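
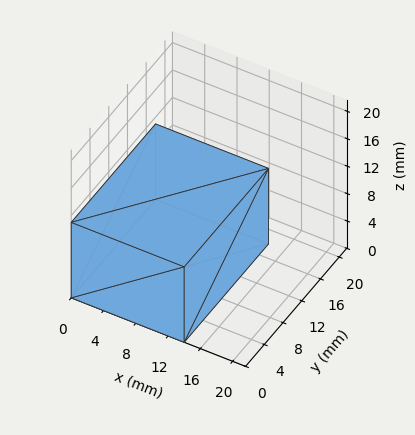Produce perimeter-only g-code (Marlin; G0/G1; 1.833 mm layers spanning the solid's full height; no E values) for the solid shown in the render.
Reading the render: the shape is a rectangular box, roughly 14 × 18 mm footprint and 11 mm tall (dimensions read to the nearest mm from the axis ticks). For the g-code, the solid's height is divided into equal slices at the stated Δz and each level perimeter traced with G1 moves after a G0 lift.

; perimeter-only toolpath
G21 ; units = mm
G90 ; absolute positioning
G28 ; home
; layer 1
G0 Z1.833
G0 X0.000 Y0.000
G1 X14.000 Y0.000
G1 X14.000 Y18.000
G1 X0.000 Y18.000
G1 X0.000 Y0.000
; layer 2
G0 Z3.667
G0 X0.000 Y0.000
G1 X14.000 Y0.000
G1 X14.000 Y18.000
G1 X0.000 Y18.000
G1 X0.000 Y0.000
; layer 3
G0 Z5.500
G0 X0.000 Y0.000
G1 X14.000 Y0.000
G1 X14.000 Y18.000
G1 X0.000 Y18.000
G1 X0.000 Y0.000
; layer 4
G0 Z7.333
G0 X0.000 Y0.000
G1 X14.000 Y0.000
G1 X14.000 Y18.000
G1 X0.000 Y18.000
G1 X0.000 Y0.000
; layer 5
G0 Z9.167
G0 X0.000 Y0.000
G1 X14.000 Y0.000
G1 X14.000 Y18.000
G1 X0.000 Y18.000
G1 X0.000 Y0.000
; layer 6
G0 Z11.000
G0 X0.000 Y0.000
G1 X14.000 Y0.000
G1 X14.000 Y18.000
G1 X0.000 Y18.000
G1 X0.000 Y0.000
M2 ; end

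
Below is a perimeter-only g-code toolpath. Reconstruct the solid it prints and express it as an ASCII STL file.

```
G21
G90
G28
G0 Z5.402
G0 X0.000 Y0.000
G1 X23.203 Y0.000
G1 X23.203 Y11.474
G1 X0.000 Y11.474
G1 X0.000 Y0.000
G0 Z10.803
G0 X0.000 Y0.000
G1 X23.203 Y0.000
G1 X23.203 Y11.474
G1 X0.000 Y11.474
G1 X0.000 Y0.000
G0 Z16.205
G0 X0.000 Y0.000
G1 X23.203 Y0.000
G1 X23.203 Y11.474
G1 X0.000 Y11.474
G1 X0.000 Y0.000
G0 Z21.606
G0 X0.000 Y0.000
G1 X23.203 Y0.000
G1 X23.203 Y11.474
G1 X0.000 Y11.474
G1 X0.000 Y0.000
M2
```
solid part
  facet normal 0.0000 0.0000 -1.0000
    outer loop
      vertex 23.203 11.474 0.000
      vertex 23.203 0.000 0.000
      vertex 0.000 0.000 0.000
    endloop
  endfacet
  facet normal 0.0000 0.0000 -1.0000
    outer loop
      vertex 0.000 11.474 0.000
      vertex 23.203 11.474 0.000
      vertex 0.000 0.000 0.000
    endloop
  endfacet
  facet normal 0.0000 0.0000 1.0000
    outer loop
      vertex 0.000 0.000 21.606
      vertex 23.203 0.000 21.606
      vertex 23.203 11.474 21.606
    endloop
  endfacet
  facet normal 0.0000 0.0000 1.0000
    outer loop
      vertex 0.000 0.000 21.606
      vertex 23.203 11.474 21.606
      vertex 0.000 11.474 21.606
    endloop
  endfacet
  facet normal 0.0000 -1.0000 0.0000
    outer loop
      vertex 0.000 0.000 0.000
      vertex 23.203 0.000 0.000
      vertex 23.203 0.000 21.606
    endloop
  endfacet
  facet normal 0.0000 -1.0000 0.0000
    outer loop
      vertex 0.000 0.000 0.000
      vertex 23.203 0.000 21.606
      vertex 0.000 0.000 21.606
    endloop
  endfacet
  facet normal 0.0000 1.0000 0.0000
    outer loop
      vertex 23.203 11.474 21.606
      vertex 23.203 11.474 0.000
      vertex 0.000 11.474 0.000
    endloop
  endfacet
  facet normal 0.0000 1.0000 0.0000
    outer loop
      vertex 0.000 11.474 21.606
      vertex 23.203 11.474 21.606
      vertex 0.000 11.474 0.000
    endloop
  endfacet
  facet normal -1.0000 0.0000 0.0000
    outer loop
      vertex 0.000 11.474 21.606
      vertex 0.000 11.474 0.000
      vertex 0.000 0.000 0.000
    endloop
  endfacet
  facet normal -1.0000 0.0000 0.0000
    outer loop
      vertex 0.000 0.000 21.606
      vertex 0.000 11.474 21.606
      vertex 0.000 0.000 0.000
    endloop
  endfacet
  facet normal 1.0000 0.0000 0.0000
    outer loop
      vertex 23.203 0.000 0.000
      vertex 23.203 11.474 0.000
      vertex 23.203 11.474 21.606
    endloop
  endfacet
  facet normal 1.0000 0.0000 0.0000
    outer loop
      vertex 23.203 0.000 0.000
      vertex 23.203 11.474 21.606
      vertex 23.203 0.000 21.606
    endloop
  endfacet
endsolid part

The G0 Z moves step by Δz≈5.402 mm. Every layer's G1 loop is the same polygon, so the solid is a straight extrusion of it from z=0 to z≈21.6. Closing with flat bottom and top caps and triangulating gives 12 facets — a rectangular box, roughly 23.2 × 11.5 mm footprint and 21.6 mm tall.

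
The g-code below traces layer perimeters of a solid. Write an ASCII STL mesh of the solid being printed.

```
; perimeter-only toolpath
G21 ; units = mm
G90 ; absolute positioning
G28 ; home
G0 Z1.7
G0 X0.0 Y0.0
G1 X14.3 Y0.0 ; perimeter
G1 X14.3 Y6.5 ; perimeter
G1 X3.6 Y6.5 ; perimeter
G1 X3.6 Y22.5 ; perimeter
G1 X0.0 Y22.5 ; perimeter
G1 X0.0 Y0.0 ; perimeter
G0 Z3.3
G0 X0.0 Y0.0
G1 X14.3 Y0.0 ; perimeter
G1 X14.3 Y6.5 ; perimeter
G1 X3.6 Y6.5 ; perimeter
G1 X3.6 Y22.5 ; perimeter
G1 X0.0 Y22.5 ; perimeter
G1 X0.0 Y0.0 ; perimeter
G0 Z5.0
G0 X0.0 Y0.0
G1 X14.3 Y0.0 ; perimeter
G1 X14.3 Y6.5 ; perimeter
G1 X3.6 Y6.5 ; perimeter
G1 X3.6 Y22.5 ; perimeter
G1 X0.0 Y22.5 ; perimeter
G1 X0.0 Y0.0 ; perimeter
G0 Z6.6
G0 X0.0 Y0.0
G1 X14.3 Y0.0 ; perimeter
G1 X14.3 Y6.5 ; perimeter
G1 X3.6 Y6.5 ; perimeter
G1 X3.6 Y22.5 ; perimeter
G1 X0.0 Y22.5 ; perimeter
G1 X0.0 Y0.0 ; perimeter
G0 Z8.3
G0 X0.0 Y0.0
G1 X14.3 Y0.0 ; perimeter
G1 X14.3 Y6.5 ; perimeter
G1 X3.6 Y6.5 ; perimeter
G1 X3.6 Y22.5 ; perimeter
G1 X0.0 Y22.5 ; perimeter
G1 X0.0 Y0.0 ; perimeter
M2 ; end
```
solid part
  facet normal 0.0000 0.0000 -1.0000
    outer loop
      vertex 14.3 6.5 0.0
      vertex 14.3 0.0 0.0
      vertex 0.0 0.0 0.0
    endloop
  endfacet
  facet normal 0.0000 0.0000 -1.0000
    outer loop
      vertex 3.6 6.5 0.0
      vertex 14.3 6.5 0.0
      vertex 0.0 0.0 0.0
    endloop
  endfacet
  facet normal 0.0000 0.0000 -1.0000
    outer loop
      vertex 3.6 22.5 0.0
      vertex 3.6 6.5 0.0
      vertex 0.0 0.0 0.0
    endloop
  endfacet
  facet normal 0.0000 0.0000 -1.0000
    outer loop
      vertex 0.0 22.5 0.0
      vertex 3.6 22.5 0.0
      vertex 0.0 0.0 0.0
    endloop
  endfacet
  facet normal 0.0000 0.0000 1.0000
    outer loop
      vertex 0.0 0.0 8.3
      vertex 14.3 0.0 8.3
      vertex 14.3 6.5 8.3
    endloop
  endfacet
  facet normal 0.0000 0.0000 1.0000
    outer loop
      vertex 0.0 0.0 8.3
      vertex 14.3 6.5 8.3
      vertex 3.6 6.5 8.3
    endloop
  endfacet
  facet normal 0.0000 0.0000 1.0000
    outer loop
      vertex 0.0 0.0 8.3
      vertex 3.6 6.5 8.3
      vertex 3.6 22.5 8.3
    endloop
  endfacet
  facet normal 0.0000 0.0000 1.0000
    outer loop
      vertex 0.0 0.0 8.3
      vertex 3.6 22.5 8.3
      vertex 0.0 22.5 8.3
    endloop
  endfacet
  facet normal 0.0000 -1.0000 0.0000
    outer loop
      vertex 0.0 0.0 0.0
      vertex 14.3 0.0 0.0
      vertex 14.3 0.0 8.3
    endloop
  endfacet
  facet normal 0.0000 -1.0000 0.0000
    outer loop
      vertex 0.0 0.0 0.0
      vertex 14.3 0.0 8.3
      vertex 0.0 0.0 8.3
    endloop
  endfacet
  facet normal 1.0000 0.0000 0.0000
    outer loop
      vertex 14.3 0.0 0.0
      vertex 14.3 6.5 0.0
      vertex 14.3 6.5 8.3
    endloop
  endfacet
  facet normal 1.0000 0.0000 0.0000
    outer loop
      vertex 14.3 0.0 0.0
      vertex 14.3 6.5 8.3
      vertex 14.3 0.0 8.3
    endloop
  endfacet
  facet normal 0.0000 1.0000 0.0000
    outer loop
      vertex 14.3 6.5 0.0
      vertex 3.6 6.5 0.0
      vertex 3.6 6.5 8.3
    endloop
  endfacet
  facet normal 0.0000 1.0000 0.0000
    outer loop
      vertex 14.3 6.5 0.0
      vertex 3.6 6.5 8.3
      vertex 14.3 6.5 8.3
    endloop
  endfacet
  facet normal 1.0000 0.0000 0.0000
    outer loop
      vertex 3.6 6.5 0.0
      vertex 3.6 22.5 0.0
      vertex 3.6 22.5 8.3
    endloop
  endfacet
  facet normal 1.0000 0.0000 0.0000
    outer loop
      vertex 3.6 6.5 0.0
      vertex 3.6 22.5 8.3
      vertex 3.6 6.5 8.3
    endloop
  endfacet
  facet normal 0.0000 1.0000 0.0000
    outer loop
      vertex 3.6 22.5 0.0
      vertex 0.0 22.5 0.0
      vertex 0.0 22.5 8.3
    endloop
  endfacet
  facet normal 0.0000 1.0000 0.0000
    outer loop
      vertex 3.6 22.5 0.0
      vertex 0.0 22.5 8.3
      vertex 3.6 22.5 8.3
    endloop
  endfacet
  facet normal -1.0000 0.0000 0.0000
    outer loop
      vertex 0.0 22.5 0.0
      vertex 0.0 0.0 0.0
      vertex 0.0 0.0 8.3
    endloop
  endfacet
  facet normal -1.0000 0.0000 0.0000
    outer loop
      vertex 0.0 22.5 0.0
      vertex 0.0 0.0 8.3
      vertex 0.0 22.5 8.3
    endloop
  endfacet
endsolid part

The G0 Z moves step by Δz≈1.7 mm. Every layer's G1 loop is the same polygon, so the solid is a straight extrusion of it from z=0 to z≈8.3. Closing with flat bottom and top caps and triangulating gives 20 facets — an L-shaped prism: outer 14.3 × 22.5 mm, arm thicknesses ≈ 6.5 mm (horizontal) and 3.6 mm (vertical), extruded 8.3 mm in z.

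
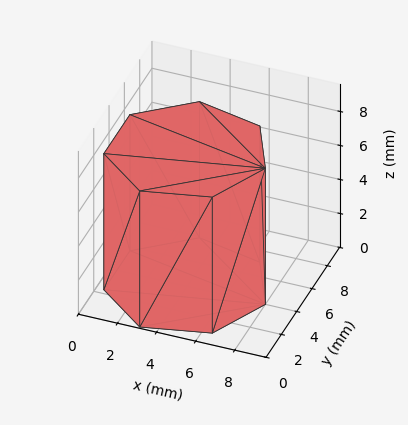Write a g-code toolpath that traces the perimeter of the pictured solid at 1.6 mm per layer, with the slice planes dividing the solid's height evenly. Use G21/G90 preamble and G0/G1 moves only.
Reading the render: the shape is a regular 7-sided prism (a cylinder approximated with 7 flat sides), circumscribed radius ≈ 4 mm, height ≈ 8 mm (dimensions read to the nearest mm from the axis ticks). For the g-code, the solid's height is divided into equal slices at the stated Δz and each level perimeter traced with G1 moves after a G0 lift.

; perimeter-only toolpath
G21 ; units = mm
G90 ; absolute positioning
G28 ; home
; layer 1
G0 Z1.6
G0 X8.0 Y4.0
G1 X6.5 Y7.1
G1 X3.1 Y7.9
G1 X0.4 Y5.7
G1 X0.4 Y2.3
G1 X3.1 Y0.1
G1 X6.5 Y0.9
G1 X8.0 Y4.0
; layer 2
G0 Z3.2
G0 X8.0 Y4.0
G1 X6.5 Y7.1
G1 X3.1 Y7.9
G1 X0.4 Y5.7
G1 X0.4 Y2.3
G1 X3.1 Y0.1
G1 X6.5 Y0.9
G1 X8.0 Y4.0
; layer 3
G0 Z4.8
G0 X8.0 Y4.0
G1 X6.5 Y7.1
G1 X3.1 Y7.9
G1 X0.4 Y5.7
G1 X0.4 Y2.3
G1 X3.1 Y0.1
G1 X6.5 Y0.9
G1 X8.0 Y4.0
; layer 4
G0 Z6.4
G0 X8.0 Y4.0
G1 X6.5 Y7.1
G1 X3.1 Y7.9
G1 X0.4 Y5.7
G1 X0.4 Y2.3
G1 X3.1 Y0.1
G1 X6.5 Y0.9
G1 X8.0 Y4.0
; layer 5
G0 Z8.0
G0 X8.0 Y4.0
G1 X6.5 Y7.1
G1 X3.1 Y7.9
G1 X0.4 Y5.7
G1 X0.4 Y2.3
G1 X3.1 Y0.1
G1 X6.5 Y0.9
G1 X8.0 Y4.0
M2 ; end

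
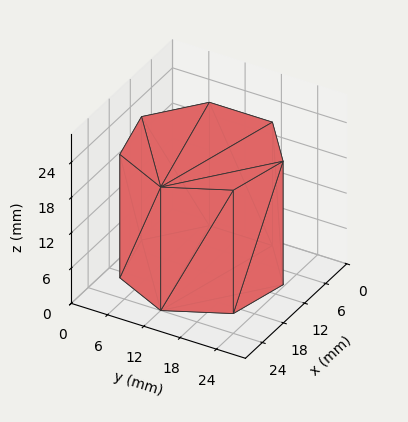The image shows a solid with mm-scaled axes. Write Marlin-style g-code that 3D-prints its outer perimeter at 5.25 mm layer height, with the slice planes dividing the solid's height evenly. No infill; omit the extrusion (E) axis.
Reading the render: the shape is a regular 7-sided prism (a cylinder approximated with 7 flat sides), circumscribed radius ≈ 12 mm, height ≈ 21 mm (dimensions read to the nearest mm from the axis ticks). For the g-code, the solid's height is divided into equal slices at the stated Δz and each level perimeter traced with G1 moves after a G0 lift.

; perimeter-only toolpath
G21 ; units = mm
G90 ; absolute positioning
G28 ; home
; layer 1
G0 Z5.25
G0 X24.00 Y12.00
G1 X19.48 Y21.38
G1 X9.33 Y23.70
G1 X1.19 Y17.21
G1 X1.19 Y6.79
G1 X9.33 Y0.30
G1 X19.48 Y2.62
G1 X24.00 Y12.00
; layer 2
G0 Z10.50
G0 X24.00 Y12.00
G1 X19.48 Y21.38
G1 X9.33 Y23.70
G1 X1.19 Y17.21
G1 X1.19 Y6.79
G1 X9.33 Y0.30
G1 X19.48 Y2.62
G1 X24.00 Y12.00
; layer 3
G0 Z15.75
G0 X24.00 Y12.00
G1 X19.48 Y21.38
G1 X9.33 Y23.70
G1 X1.19 Y17.21
G1 X1.19 Y6.79
G1 X9.33 Y0.30
G1 X19.48 Y2.62
G1 X24.00 Y12.00
; layer 4
G0 Z21.00
G0 X24.00 Y12.00
G1 X19.48 Y21.38
G1 X9.33 Y23.70
G1 X1.19 Y17.21
G1 X1.19 Y6.79
G1 X9.33 Y0.30
G1 X19.48 Y2.62
G1 X24.00 Y12.00
M2 ; end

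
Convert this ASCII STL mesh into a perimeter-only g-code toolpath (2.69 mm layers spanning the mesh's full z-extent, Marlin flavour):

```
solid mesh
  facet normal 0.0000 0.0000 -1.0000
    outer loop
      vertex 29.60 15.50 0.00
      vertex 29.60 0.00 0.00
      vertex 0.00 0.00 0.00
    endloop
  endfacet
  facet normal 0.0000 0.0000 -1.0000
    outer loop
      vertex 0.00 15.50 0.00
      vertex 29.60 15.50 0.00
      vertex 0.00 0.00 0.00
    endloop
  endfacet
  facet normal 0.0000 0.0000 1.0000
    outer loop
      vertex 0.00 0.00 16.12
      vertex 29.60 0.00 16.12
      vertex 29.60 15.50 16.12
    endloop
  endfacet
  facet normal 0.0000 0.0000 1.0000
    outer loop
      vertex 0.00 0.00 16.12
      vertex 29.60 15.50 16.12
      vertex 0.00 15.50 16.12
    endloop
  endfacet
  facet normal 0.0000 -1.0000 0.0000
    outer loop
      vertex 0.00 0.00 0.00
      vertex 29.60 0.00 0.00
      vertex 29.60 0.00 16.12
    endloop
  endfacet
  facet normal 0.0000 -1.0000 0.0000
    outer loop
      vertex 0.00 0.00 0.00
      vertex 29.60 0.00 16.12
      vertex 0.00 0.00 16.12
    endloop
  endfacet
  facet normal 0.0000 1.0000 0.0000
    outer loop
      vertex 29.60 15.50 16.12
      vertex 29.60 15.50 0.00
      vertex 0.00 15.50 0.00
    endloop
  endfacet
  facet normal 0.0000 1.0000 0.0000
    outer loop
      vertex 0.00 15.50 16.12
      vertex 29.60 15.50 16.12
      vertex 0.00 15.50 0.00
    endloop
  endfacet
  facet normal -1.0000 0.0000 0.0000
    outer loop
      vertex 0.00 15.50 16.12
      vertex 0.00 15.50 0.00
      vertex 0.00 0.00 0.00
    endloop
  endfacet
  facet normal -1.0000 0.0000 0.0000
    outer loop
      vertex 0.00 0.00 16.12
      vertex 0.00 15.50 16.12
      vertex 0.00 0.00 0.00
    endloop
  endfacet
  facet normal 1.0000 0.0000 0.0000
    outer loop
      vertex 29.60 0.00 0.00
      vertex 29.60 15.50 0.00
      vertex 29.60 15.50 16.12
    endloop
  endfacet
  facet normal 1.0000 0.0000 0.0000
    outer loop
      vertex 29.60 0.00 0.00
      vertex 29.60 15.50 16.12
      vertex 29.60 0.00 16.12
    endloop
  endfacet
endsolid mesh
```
; perimeter-only toolpath
G21 ; units = mm
G90 ; absolute positioning
G28 ; home
; layer 1
G0 Z2.69
G0 X0.00 Y0.00
G1 X29.60 Y0.00
G1 X29.60 Y15.50
G1 X0.00 Y15.50
G1 X0.00 Y0.00
; layer 2
G0 Z5.37
G0 X0.00 Y0.00
G1 X29.60 Y0.00
G1 X29.60 Y15.50
G1 X0.00 Y15.50
G1 X0.00 Y0.00
; layer 3
G0 Z8.06
G0 X0.00 Y0.00
G1 X29.60 Y0.00
G1 X29.60 Y15.50
G1 X0.00 Y15.50
G1 X0.00 Y0.00
; layer 4
G0 Z10.75
G0 X0.00 Y0.00
G1 X29.60 Y0.00
G1 X29.60 Y15.50
G1 X0.00 Y15.50
G1 X0.00 Y0.00
; layer 5
G0 Z13.43
G0 X0.00 Y0.00
G1 X29.60 Y0.00
G1 X29.60 Y15.50
G1 X0.00 Y15.50
G1 X0.00 Y0.00
; layer 6
G0 Z16.12
G0 X0.00 Y0.00
G1 X29.60 Y0.00
G1 X29.60 Y15.50
G1 X0.00 Y15.50
G1 X0.00 Y0.00
M2 ; end

The solid is a rectangular box, roughly 29.6 × 15.5 mm footprint and 16.1 mm tall. Slicing at Δz = 2.69 mm — 6 equal slices spanning the solid's height, so layer i sits at z = i·h/6 — gives 6 non-empty perimeters. Each is a 4-segment closed polygon; G0 lifts to the layer z and rapids to the start vertex, then G1 traces the edges.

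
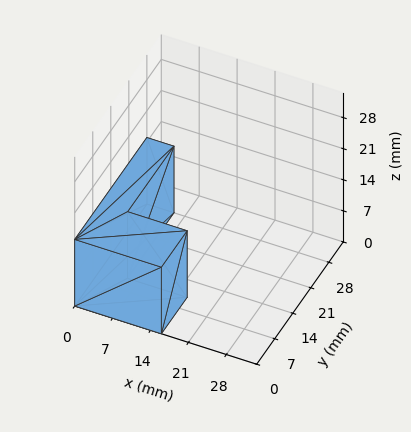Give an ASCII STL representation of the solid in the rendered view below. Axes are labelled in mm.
Reading the render: the shape is an L-shaped prism: outer 16 × 28 mm, arm thicknesses ≈ 10 mm (horizontal) and 5 mm (vertical), extruded 15 mm in z (dimensions read to the nearest mm from the axis ticks). For the STL, each face is triangulated and given an outward normal.

solid part
  facet normal 0.0000 0.0000 -1.0000
    outer loop
      vertex 16.00 10.00 0.00
      vertex 16.00 0.00 0.00
      vertex 0.00 0.00 0.00
    endloop
  endfacet
  facet normal 0.0000 0.0000 -1.0000
    outer loop
      vertex 5.00 10.00 0.00
      vertex 16.00 10.00 0.00
      vertex 0.00 0.00 0.00
    endloop
  endfacet
  facet normal 0.0000 0.0000 -1.0000
    outer loop
      vertex 5.00 28.00 0.00
      vertex 5.00 10.00 0.00
      vertex 0.00 0.00 0.00
    endloop
  endfacet
  facet normal 0.0000 0.0000 -1.0000
    outer loop
      vertex 0.00 28.00 0.00
      vertex 5.00 28.00 0.00
      vertex 0.00 0.00 0.00
    endloop
  endfacet
  facet normal 0.0000 0.0000 1.0000
    outer loop
      vertex 0.00 0.00 15.00
      vertex 16.00 0.00 15.00
      vertex 16.00 10.00 15.00
    endloop
  endfacet
  facet normal 0.0000 0.0000 1.0000
    outer loop
      vertex 0.00 0.00 15.00
      vertex 16.00 10.00 15.00
      vertex 5.00 10.00 15.00
    endloop
  endfacet
  facet normal 0.0000 0.0000 1.0000
    outer loop
      vertex 0.00 0.00 15.00
      vertex 5.00 10.00 15.00
      vertex 5.00 28.00 15.00
    endloop
  endfacet
  facet normal 0.0000 0.0000 1.0000
    outer loop
      vertex 0.00 0.00 15.00
      vertex 5.00 28.00 15.00
      vertex 0.00 28.00 15.00
    endloop
  endfacet
  facet normal 0.0000 -1.0000 0.0000
    outer loop
      vertex 0.00 0.00 0.00
      vertex 16.00 0.00 0.00
      vertex 16.00 0.00 15.00
    endloop
  endfacet
  facet normal 0.0000 -1.0000 0.0000
    outer loop
      vertex 0.00 0.00 0.00
      vertex 16.00 0.00 15.00
      vertex 0.00 0.00 15.00
    endloop
  endfacet
  facet normal 1.0000 0.0000 0.0000
    outer loop
      vertex 16.00 0.00 0.00
      vertex 16.00 10.00 0.00
      vertex 16.00 10.00 15.00
    endloop
  endfacet
  facet normal 1.0000 0.0000 0.0000
    outer loop
      vertex 16.00 0.00 0.00
      vertex 16.00 10.00 15.00
      vertex 16.00 0.00 15.00
    endloop
  endfacet
  facet normal 0.0000 1.0000 0.0000
    outer loop
      vertex 16.00 10.00 0.00
      vertex 5.00 10.00 0.00
      vertex 5.00 10.00 15.00
    endloop
  endfacet
  facet normal 0.0000 1.0000 0.0000
    outer loop
      vertex 16.00 10.00 0.00
      vertex 5.00 10.00 15.00
      vertex 16.00 10.00 15.00
    endloop
  endfacet
  facet normal 1.0000 0.0000 0.0000
    outer loop
      vertex 5.00 10.00 0.00
      vertex 5.00 28.00 0.00
      vertex 5.00 28.00 15.00
    endloop
  endfacet
  facet normal 1.0000 0.0000 0.0000
    outer loop
      vertex 5.00 10.00 0.00
      vertex 5.00 28.00 15.00
      vertex 5.00 10.00 15.00
    endloop
  endfacet
  facet normal 0.0000 1.0000 0.0000
    outer loop
      vertex 5.00 28.00 0.00
      vertex 0.00 28.00 0.00
      vertex 0.00 28.00 15.00
    endloop
  endfacet
  facet normal 0.0000 1.0000 0.0000
    outer loop
      vertex 5.00 28.00 0.00
      vertex 0.00 28.00 15.00
      vertex 5.00 28.00 15.00
    endloop
  endfacet
  facet normal -1.0000 0.0000 0.0000
    outer loop
      vertex 0.00 28.00 0.00
      vertex 0.00 0.00 0.00
      vertex 0.00 0.00 15.00
    endloop
  endfacet
  facet normal -1.0000 0.0000 0.0000
    outer loop
      vertex 0.00 28.00 0.00
      vertex 0.00 0.00 15.00
      vertex 0.00 28.00 15.00
    endloop
  endfacet
endsolid part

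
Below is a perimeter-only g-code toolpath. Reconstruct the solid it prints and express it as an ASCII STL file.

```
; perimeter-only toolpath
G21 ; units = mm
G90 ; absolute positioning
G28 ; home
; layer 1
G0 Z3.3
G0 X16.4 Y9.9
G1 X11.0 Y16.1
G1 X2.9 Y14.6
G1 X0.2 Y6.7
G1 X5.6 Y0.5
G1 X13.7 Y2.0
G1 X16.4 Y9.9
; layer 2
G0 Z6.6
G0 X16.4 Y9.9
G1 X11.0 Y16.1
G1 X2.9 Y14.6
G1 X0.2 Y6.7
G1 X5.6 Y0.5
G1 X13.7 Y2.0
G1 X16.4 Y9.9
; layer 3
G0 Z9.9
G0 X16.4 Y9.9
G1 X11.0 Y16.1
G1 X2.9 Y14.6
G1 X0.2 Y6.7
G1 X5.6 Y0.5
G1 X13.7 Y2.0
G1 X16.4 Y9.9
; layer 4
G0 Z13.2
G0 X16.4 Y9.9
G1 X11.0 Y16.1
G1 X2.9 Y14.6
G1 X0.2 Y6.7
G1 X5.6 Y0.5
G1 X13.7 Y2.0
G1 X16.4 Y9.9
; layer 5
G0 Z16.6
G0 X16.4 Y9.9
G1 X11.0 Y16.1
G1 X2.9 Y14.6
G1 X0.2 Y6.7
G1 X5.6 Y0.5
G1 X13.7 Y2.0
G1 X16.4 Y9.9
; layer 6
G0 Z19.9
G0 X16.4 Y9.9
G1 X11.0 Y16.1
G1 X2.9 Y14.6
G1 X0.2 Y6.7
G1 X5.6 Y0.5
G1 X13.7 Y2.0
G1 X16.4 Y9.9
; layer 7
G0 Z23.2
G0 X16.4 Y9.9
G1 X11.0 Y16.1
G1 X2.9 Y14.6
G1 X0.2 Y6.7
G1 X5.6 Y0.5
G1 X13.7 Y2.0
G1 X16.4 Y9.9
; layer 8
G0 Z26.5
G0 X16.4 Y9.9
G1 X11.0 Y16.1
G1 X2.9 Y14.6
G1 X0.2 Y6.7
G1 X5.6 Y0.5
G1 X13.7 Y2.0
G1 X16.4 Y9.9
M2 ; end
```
solid part
  facet normal 0.0000 0.0000 -1.0000
    outer loop
      vertex 2.9 14.6 0.0
      vertex 11.0 16.1 0.0
      vertex 16.4 9.9 0.0
    endloop
  endfacet
  facet normal 0.0000 0.0000 -1.0000
    outer loop
      vertex 0.2 6.7 0.0
      vertex 2.9 14.6 0.0
      vertex 16.4 9.9 0.0
    endloop
  endfacet
  facet normal 0.0000 0.0000 -1.0000
    outer loop
      vertex 5.6 0.5 0.0
      vertex 0.2 6.7 0.0
      vertex 16.4 9.9 0.0
    endloop
  endfacet
  facet normal 0.0000 0.0000 -1.0000
    outer loop
      vertex 13.7 2.0 0.0
      vertex 5.6 0.5 0.0
      vertex 16.4 9.9 0.0
    endloop
  endfacet
  facet normal 0.0000 0.0000 1.0000
    outer loop
      vertex 16.4 9.9 26.5
      vertex 11.0 16.1 26.5
      vertex 2.9 14.6 26.5
    endloop
  endfacet
  facet normal 0.0000 0.0000 1.0000
    outer loop
      vertex 16.4 9.9 26.5
      vertex 2.9 14.6 26.5
      vertex 0.2 6.7 26.5
    endloop
  endfacet
  facet normal 0.0000 0.0000 1.0000
    outer loop
      vertex 16.4 9.9 26.5
      vertex 0.2 6.7 26.5
      vertex 5.6 0.5 26.5
    endloop
  endfacet
  facet normal 0.0000 0.0000 1.0000
    outer loop
      vertex 16.4 9.9 26.5
      vertex 5.6 0.5 26.5
      vertex 13.7 2.0 26.5
    endloop
  endfacet
  facet normal 0.7541 0.6568 0.0000
    outer loop
      vertex 16.4 9.9 0.0
      vertex 11.0 16.1 0.0
      vertex 11.0 16.1 26.5
    endloop
  endfacet
  facet normal 0.7541 0.6568 0.0000
    outer loop
      vertex 16.4 9.9 0.0
      vertex 11.0 16.1 26.5
      vertex 16.4 9.9 26.5
    endloop
  endfacet
  facet normal -0.1821 0.9833 0.0000
    outer loop
      vertex 11.0 16.1 0.0
      vertex 2.9 14.6 0.0
      vertex 2.9 14.6 26.5
    endloop
  endfacet
  facet normal -0.1821 0.9833 0.0000
    outer loop
      vertex 11.0 16.1 0.0
      vertex 2.9 14.6 26.5
      vertex 11.0 16.1 26.5
    endloop
  endfacet
  facet normal -0.9463 0.3234 0.0000
    outer loop
      vertex 2.9 14.6 0.0
      vertex 0.2 6.7 0.0
      vertex 0.2 6.7 26.5
    endloop
  endfacet
  facet normal -0.9463 0.3234 0.0000
    outer loop
      vertex 2.9 14.6 0.0
      vertex 0.2 6.7 26.5
      vertex 2.9 14.6 26.5
    endloop
  endfacet
  facet normal -0.7541 -0.6568 0.0000
    outer loop
      vertex 0.2 6.7 0.0
      vertex 5.6 0.5 0.0
      vertex 5.6 0.5 26.5
    endloop
  endfacet
  facet normal -0.7541 -0.6568 0.0000
    outer loop
      vertex 0.2 6.7 0.0
      vertex 5.6 0.5 26.5
      vertex 0.2 6.7 26.5
    endloop
  endfacet
  facet normal 0.1821 -0.9833 0.0000
    outer loop
      vertex 5.6 0.5 0.0
      vertex 13.7 2.0 0.0
      vertex 13.7 2.0 26.5
    endloop
  endfacet
  facet normal 0.1821 -0.9833 0.0000
    outer loop
      vertex 5.6 0.5 0.0
      vertex 13.7 2.0 26.5
      vertex 5.6 0.5 26.5
    endloop
  endfacet
  facet normal 0.9463 -0.3234 0.0000
    outer loop
      vertex 13.7 2.0 0.0
      vertex 16.4 9.9 0.0
      vertex 16.4 9.9 26.5
    endloop
  endfacet
  facet normal 0.9463 -0.3234 0.0000
    outer loop
      vertex 13.7 2.0 0.0
      vertex 16.4 9.9 26.5
      vertex 13.7 2.0 26.5
    endloop
  endfacet
endsolid part

The G0 Z moves step by Δz≈3.3 mm. Every layer's G1 loop is the same polygon, so the solid is a straight extrusion of it from z=0 to z≈26.5. Closing with flat bottom and top caps and triangulating gives 20 facets — a regular 6-sided prism (a cylinder approximated with 6 flat sides), circumscribed radius ≈ 8.3 mm, height ≈ 26.5 mm.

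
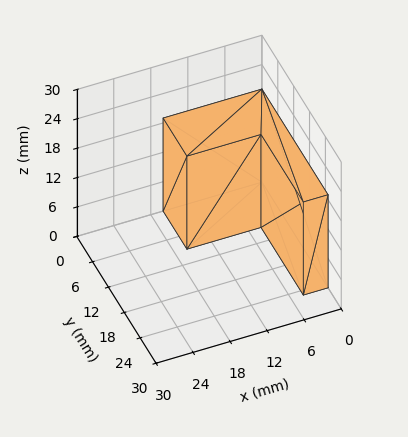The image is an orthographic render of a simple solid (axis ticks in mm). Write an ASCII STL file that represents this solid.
Reading the render: the shape is an L-shaped prism: outer 16 × 25 mm, arm thicknesses ≈ 9 mm (horizontal) and 4 mm (vertical), extruded 19 mm in z (dimensions read to the nearest mm from the axis ticks). For the STL, each face is triangulated and given an outward normal.

solid part
  facet normal 0.0000 0.0000 -1.0000
    outer loop
      vertex 16.000 9.000 0.000
      vertex 16.000 0.000 0.000
      vertex 0.000 0.000 0.000
    endloop
  endfacet
  facet normal 0.0000 0.0000 -1.0000
    outer loop
      vertex 4.000 9.000 0.000
      vertex 16.000 9.000 0.000
      vertex 0.000 0.000 0.000
    endloop
  endfacet
  facet normal 0.0000 0.0000 -1.0000
    outer loop
      vertex 4.000 25.000 0.000
      vertex 4.000 9.000 0.000
      vertex 0.000 0.000 0.000
    endloop
  endfacet
  facet normal 0.0000 0.0000 -1.0000
    outer loop
      vertex 0.000 25.000 0.000
      vertex 4.000 25.000 0.000
      vertex 0.000 0.000 0.000
    endloop
  endfacet
  facet normal 0.0000 0.0000 1.0000
    outer loop
      vertex 0.000 0.000 19.000
      vertex 16.000 0.000 19.000
      vertex 16.000 9.000 19.000
    endloop
  endfacet
  facet normal 0.0000 0.0000 1.0000
    outer loop
      vertex 0.000 0.000 19.000
      vertex 16.000 9.000 19.000
      vertex 4.000 9.000 19.000
    endloop
  endfacet
  facet normal 0.0000 0.0000 1.0000
    outer loop
      vertex 0.000 0.000 19.000
      vertex 4.000 9.000 19.000
      vertex 4.000 25.000 19.000
    endloop
  endfacet
  facet normal 0.0000 0.0000 1.0000
    outer loop
      vertex 0.000 0.000 19.000
      vertex 4.000 25.000 19.000
      vertex 0.000 25.000 19.000
    endloop
  endfacet
  facet normal 0.0000 -1.0000 0.0000
    outer loop
      vertex 0.000 0.000 0.000
      vertex 16.000 0.000 0.000
      vertex 16.000 0.000 19.000
    endloop
  endfacet
  facet normal 0.0000 -1.0000 0.0000
    outer loop
      vertex 0.000 0.000 0.000
      vertex 16.000 0.000 19.000
      vertex 0.000 0.000 19.000
    endloop
  endfacet
  facet normal 1.0000 0.0000 0.0000
    outer loop
      vertex 16.000 0.000 0.000
      vertex 16.000 9.000 0.000
      vertex 16.000 9.000 19.000
    endloop
  endfacet
  facet normal 1.0000 0.0000 0.0000
    outer loop
      vertex 16.000 0.000 0.000
      vertex 16.000 9.000 19.000
      vertex 16.000 0.000 19.000
    endloop
  endfacet
  facet normal 0.0000 1.0000 0.0000
    outer loop
      vertex 16.000 9.000 0.000
      vertex 4.000 9.000 0.000
      vertex 4.000 9.000 19.000
    endloop
  endfacet
  facet normal 0.0000 1.0000 0.0000
    outer loop
      vertex 16.000 9.000 0.000
      vertex 4.000 9.000 19.000
      vertex 16.000 9.000 19.000
    endloop
  endfacet
  facet normal 1.0000 0.0000 0.0000
    outer loop
      vertex 4.000 9.000 0.000
      vertex 4.000 25.000 0.000
      vertex 4.000 25.000 19.000
    endloop
  endfacet
  facet normal 1.0000 0.0000 0.0000
    outer loop
      vertex 4.000 9.000 0.000
      vertex 4.000 25.000 19.000
      vertex 4.000 9.000 19.000
    endloop
  endfacet
  facet normal 0.0000 1.0000 0.0000
    outer loop
      vertex 4.000 25.000 0.000
      vertex 0.000 25.000 0.000
      vertex 0.000 25.000 19.000
    endloop
  endfacet
  facet normal 0.0000 1.0000 0.0000
    outer loop
      vertex 4.000 25.000 0.000
      vertex 0.000 25.000 19.000
      vertex 4.000 25.000 19.000
    endloop
  endfacet
  facet normal -1.0000 0.0000 0.0000
    outer loop
      vertex 0.000 25.000 0.000
      vertex 0.000 0.000 0.000
      vertex 0.000 0.000 19.000
    endloop
  endfacet
  facet normal -1.0000 0.0000 0.0000
    outer loop
      vertex 0.000 25.000 0.000
      vertex 0.000 0.000 19.000
      vertex 0.000 25.000 19.000
    endloop
  endfacet
endsolid part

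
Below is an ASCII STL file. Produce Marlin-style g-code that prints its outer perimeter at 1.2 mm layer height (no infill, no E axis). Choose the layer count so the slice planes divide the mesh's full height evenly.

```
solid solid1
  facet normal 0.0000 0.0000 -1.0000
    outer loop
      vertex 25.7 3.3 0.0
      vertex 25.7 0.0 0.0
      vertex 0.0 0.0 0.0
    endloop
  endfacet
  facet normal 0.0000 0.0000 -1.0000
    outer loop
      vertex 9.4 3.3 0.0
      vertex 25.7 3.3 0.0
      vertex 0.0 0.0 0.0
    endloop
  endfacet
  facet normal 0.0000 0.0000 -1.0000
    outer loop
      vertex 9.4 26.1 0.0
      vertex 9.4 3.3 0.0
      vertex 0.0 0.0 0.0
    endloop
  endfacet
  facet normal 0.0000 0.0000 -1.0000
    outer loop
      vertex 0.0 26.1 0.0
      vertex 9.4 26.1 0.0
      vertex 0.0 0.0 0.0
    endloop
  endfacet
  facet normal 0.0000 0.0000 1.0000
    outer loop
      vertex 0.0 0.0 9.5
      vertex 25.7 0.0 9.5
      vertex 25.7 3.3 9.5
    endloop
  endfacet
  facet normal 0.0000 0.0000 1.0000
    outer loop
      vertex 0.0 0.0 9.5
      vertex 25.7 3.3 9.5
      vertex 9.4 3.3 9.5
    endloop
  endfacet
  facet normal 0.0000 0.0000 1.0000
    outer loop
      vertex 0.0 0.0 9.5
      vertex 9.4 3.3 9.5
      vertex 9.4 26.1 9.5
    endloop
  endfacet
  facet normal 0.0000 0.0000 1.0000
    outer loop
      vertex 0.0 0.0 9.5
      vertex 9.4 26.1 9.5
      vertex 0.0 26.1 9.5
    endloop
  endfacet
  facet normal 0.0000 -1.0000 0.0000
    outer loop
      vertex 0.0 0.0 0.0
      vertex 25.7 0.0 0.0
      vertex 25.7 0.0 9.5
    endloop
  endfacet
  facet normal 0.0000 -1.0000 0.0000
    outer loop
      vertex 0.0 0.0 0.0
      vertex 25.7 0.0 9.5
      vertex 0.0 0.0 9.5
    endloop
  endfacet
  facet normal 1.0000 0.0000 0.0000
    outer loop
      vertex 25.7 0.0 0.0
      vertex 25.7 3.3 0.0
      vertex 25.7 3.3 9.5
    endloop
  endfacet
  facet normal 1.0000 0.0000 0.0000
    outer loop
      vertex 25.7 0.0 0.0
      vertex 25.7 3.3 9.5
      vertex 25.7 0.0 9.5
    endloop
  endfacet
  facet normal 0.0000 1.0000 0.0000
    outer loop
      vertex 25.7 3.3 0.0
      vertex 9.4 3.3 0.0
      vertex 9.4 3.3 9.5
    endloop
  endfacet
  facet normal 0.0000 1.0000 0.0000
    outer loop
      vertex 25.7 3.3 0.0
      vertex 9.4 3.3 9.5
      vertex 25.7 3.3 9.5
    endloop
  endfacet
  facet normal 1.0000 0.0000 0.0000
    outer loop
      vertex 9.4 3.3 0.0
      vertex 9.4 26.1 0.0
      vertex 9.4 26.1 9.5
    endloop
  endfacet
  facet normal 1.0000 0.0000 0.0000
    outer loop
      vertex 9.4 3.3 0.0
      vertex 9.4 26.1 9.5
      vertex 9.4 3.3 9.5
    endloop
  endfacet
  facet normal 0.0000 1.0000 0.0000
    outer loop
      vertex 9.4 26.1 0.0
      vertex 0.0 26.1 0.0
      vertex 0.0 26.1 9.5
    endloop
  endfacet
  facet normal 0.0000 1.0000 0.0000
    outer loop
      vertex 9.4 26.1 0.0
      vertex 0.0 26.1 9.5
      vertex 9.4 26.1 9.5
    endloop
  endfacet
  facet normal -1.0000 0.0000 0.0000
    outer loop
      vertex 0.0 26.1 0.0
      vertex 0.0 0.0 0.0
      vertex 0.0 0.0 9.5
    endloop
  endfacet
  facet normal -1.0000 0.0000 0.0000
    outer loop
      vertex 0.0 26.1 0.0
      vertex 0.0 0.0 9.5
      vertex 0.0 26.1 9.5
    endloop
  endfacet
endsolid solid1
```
; perimeter-only toolpath
G21 ; units = mm
G90 ; absolute positioning
G28 ; home
; layer 1
G0 Z1.2
G0 X0.0 Y0.0
G1 X25.7 Y0.0
G1 X25.7 Y3.3
G1 X9.4 Y3.3
G1 X9.4 Y26.1
G1 X0.0 Y26.1
G1 X0.0 Y0.0
; layer 2
G0 Z2.4
G0 X0.0 Y0.0
G1 X25.7 Y0.0
G1 X25.7 Y3.3
G1 X9.4 Y3.3
G1 X9.4 Y26.1
G1 X0.0 Y26.1
G1 X0.0 Y0.0
; layer 3
G0 Z3.6
G0 X0.0 Y0.0
G1 X25.7 Y0.0
G1 X25.7 Y3.3
G1 X9.4 Y3.3
G1 X9.4 Y26.1
G1 X0.0 Y26.1
G1 X0.0 Y0.0
; layer 4
G0 Z4.8
G0 X0.0 Y0.0
G1 X25.7 Y0.0
G1 X25.7 Y3.3
G1 X9.4 Y3.3
G1 X9.4 Y26.1
G1 X0.0 Y26.1
G1 X0.0 Y0.0
; layer 5
G0 Z5.9
G0 X0.0 Y0.0
G1 X25.7 Y0.0
G1 X25.7 Y3.3
G1 X9.4 Y3.3
G1 X9.4 Y26.1
G1 X0.0 Y26.1
G1 X0.0 Y0.0
; layer 6
G0 Z7.1
G0 X0.0 Y0.0
G1 X25.7 Y0.0
G1 X25.7 Y3.3
G1 X9.4 Y3.3
G1 X9.4 Y26.1
G1 X0.0 Y26.1
G1 X0.0 Y0.0
; layer 7
G0 Z8.3
G0 X0.0 Y0.0
G1 X25.7 Y0.0
G1 X25.7 Y3.3
G1 X9.4 Y3.3
G1 X9.4 Y26.1
G1 X0.0 Y26.1
G1 X0.0 Y0.0
; layer 8
G0 Z9.5
G0 X0.0 Y0.0
G1 X25.7 Y0.0
G1 X25.7 Y3.3
G1 X9.4 Y3.3
G1 X9.4 Y26.1
G1 X0.0 Y26.1
G1 X0.0 Y0.0
M2 ; end

The solid is an L-shaped prism: outer 25.7 × 26.1 mm, arm thicknesses ≈ 3.3 mm (horizontal) and 9.4 mm (vertical), extruded 9.5 mm in z. Slicing at Δz = 1.2 mm — 8 equal slices spanning the solid's height, so layer i sits at z = i·h/8 — gives 8 non-empty perimeters. Each is a 6-segment closed polygon; G0 lifts to the layer z and rapids to the start vertex, then G1 traces the edges.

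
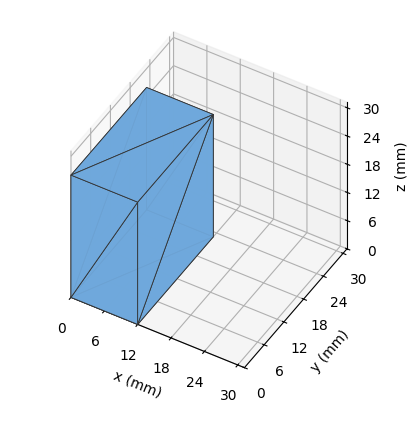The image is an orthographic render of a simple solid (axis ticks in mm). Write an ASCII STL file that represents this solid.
Reading the render: the shape is a rectangular box, roughly 12 × 23 mm footprint and 26 mm tall (dimensions read to the nearest mm from the axis ticks). For the STL, each face is triangulated and given an outward normal.

solid part
  facet normal 0.0000 0.0000 -1.0000
    outer loop
      vertex 12.0 23.0 0.0
      vertex 12.0 0.0 0.0
      vertex 0.0 0.0 0.0
    endloop
  endfacet
  facet normal 0.0000 0.0000 -1.0000
    outer loop
      vertex 0.0 23.0 0.0
      vertex 12.0 23.0 0.0
      vertex 0.0 0.0 0.0
    endloop
  endfacet
  facet normal 0.0000 0.0000 1.0000
    outer loop
      vertex 0.0 0.0 26.0
      vertex 12.0 0.0 26.0
      vertex 12.0 23.0 26.0
    endloop
  endfacet
  facet normal 0.0000 0.0000 1.0000
    outer loop
      vertex 0.0 0.0 26.0
      vertex 12.0 23.0 26.0
      vertex 0.0 23.0 26.0
    endloop
  endfacet
  facet normal 0.0000 -1.0000 0.0000
    outer loop
      vertex 0.0 0.0 0.0
      vertex 12.0 0.0 0.0
      vertex 12.0 0.0 26.0
    endloop
  endfacet
  facet normal 0.0000 -1.0000 0.0000
    outer loop
      vertex 0.0 0.0 0.0
      vertex 12.0 0.0 26.0
      vertex 0.0 0.0 26.0
    endloop
  endfacet
  facet normal 0.0000 1.0000 0.0000
    outer loop
      vertex 12.0 23.0 26.0
      vertex 12.0 23.0 0.0
      vertex 0.0 23.0 0.0
    endloop
  endfacet
  facet normal 0.0000 1.0000 0.0000
    outer loop
      vertex 0.0 23.0 26.0
      vertex 12.0 23.0 26.0
      vertex 0.0 23.0 0.0
    endloop
  endfacet
  facet normal -1.0000 0.0000 0.0000
    outer loop
      vertex 0.0 23.0 26.0
      vertex 0.0 23.0 0.0
      vertex 0.0 0.0 0.0
    endloop
  endfacet
  facet normal -1.0000 0.0000 0.0000
    outer loop
      vertex 0.0 0.0 26.0
      vertex 0.0 23.0 26.0
      vertex 0.0 0.0 0.0
    endloop
  endfacet
  facet normal 1.0000 0.0000 0.0000
    outer loop
      vertex 12.0 0.0 0.0
      vertex 12.0 23.0 0.0
      vertex 12.0 23.0 26.0
    endloop
  endfacet
  facet normal 1.0000 0.0000 0.0000
    outer loop
      vertex 12.0 0.0 0.0
      vertex 12.0 23.0 26.0
      vertex 12.0 0.0 26.0
    endloop
  endfacet
endsolid part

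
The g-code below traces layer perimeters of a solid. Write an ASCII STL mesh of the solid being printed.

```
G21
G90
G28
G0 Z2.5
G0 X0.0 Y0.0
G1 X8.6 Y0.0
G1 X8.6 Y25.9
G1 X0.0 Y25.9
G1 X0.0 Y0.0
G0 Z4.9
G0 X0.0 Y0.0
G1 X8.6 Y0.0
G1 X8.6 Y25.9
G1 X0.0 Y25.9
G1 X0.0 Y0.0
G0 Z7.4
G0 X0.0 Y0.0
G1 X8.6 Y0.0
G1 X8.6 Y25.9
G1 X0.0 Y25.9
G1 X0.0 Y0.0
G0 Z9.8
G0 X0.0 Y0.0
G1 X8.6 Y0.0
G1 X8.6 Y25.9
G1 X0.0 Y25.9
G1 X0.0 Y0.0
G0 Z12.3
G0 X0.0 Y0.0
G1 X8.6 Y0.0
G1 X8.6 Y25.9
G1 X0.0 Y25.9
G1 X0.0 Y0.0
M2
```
solid part
  facet normal 0.0000 0.0000 -1.0000
    outer loop
      vertex 8.6 25.9 0.0
      vertex 8.6 0.0 0.0
      vertex 0.0 0.0 0.0
    endloop
  endfacet
  facet normal 0.0000 0.0000 -1.0000
    outer loop
      vertex 0.0 25.9 0.0
      vertex 8.6 25.9 0.0
      vertex 0.0 0.0 0.0
    endloop
  endfacet
  facet normal 0.0000 0.0000 1.0000
    outer loop
      vertex 0.0 0.0 12.3
      vertex 8.6 0.0 12.3
      vertex 8.6 25.9 12.3
    endloop
  endfacet
  facet normal 0.0000 0.0000 1.0000
    outer loop
      vertex 0.0 0.0 12.3
      vertex 8.6 25.9 12.3
      vertex 0.0 25.9 12.3
    endloop
  endfacet
  facet normal 0.0000 -1.0000 0.0000
    outer loop
      vertex 0.0 0.0 0.0
      vertex 8.6 0.0 0.0
      vertex 8.6 0.0 12.3
    endloop
  endfacet
  facet normal 0.0000 -1.0000 0.0000
    outer loop
      vertex 0.0 0.0 0.0
      vertex 8.6 0.0 12.3
      vertex 0.0 0.0 12.3
    endloop
  endfacet
  facet normal 0.0000 1.0000 0.0000
    outer loop
      vertex 8.6 25.9 12.3
      vertex 8.6 25.9 0.0
      vertex 0.0 25.9 0.0
    endloop
  endfacet
  facet normal 0.0000 1.0000 0.0000
    outer loop
      vertex 0.0 25.9 12.3
      vertex 8.6 25.9 12.3
      vertex 0.0 25.9 0.0
    endloop
  endfacet
  facet normal -1.0000 0.0000 0.0000
    outer loop
      vertex 0.0 25.9 12.3
      vertex 0.0 25.9 0.0
      vertex 0.0 0.0 0.0
    endloop
  endfacet
  facet normal -1.0000 0.0000 0.0000
    outer loop
      vertex 0.0 0.0 12.3
      vertex 0.0 25.9 12.3
      vertex 0.0 0.0 0.0
    endloop
  endfacet
  facet normal 1.0000 0.0000 0.0000
    outer loop
      vertex 8.6 0.0 0.0
      vertex 8.6 25.9 0.0
      vertex 8.6 25.9 12.3
    endloop
  endfacet
  facet normal 1.0000 0.0000 0.0000
    outer loop
      vertex 8.6 0.0 0.0
      vertex 8.6 25.9 12.3
      vertex 8.6 0.0 12.3
    endloop
  endfacet
endsolid part

The G0 Z moves step by Δz≈2.5 mm. Every layer's G1 loop is the same polygon, so the solid is a straight extrusion of it from z=0 to z≈12.3. Closing with flat bottom and top caps and triangulating gives 12 facets — a rectangular box, roughly 8.6 × 25.9 mm footprint and 12.3 mm tall.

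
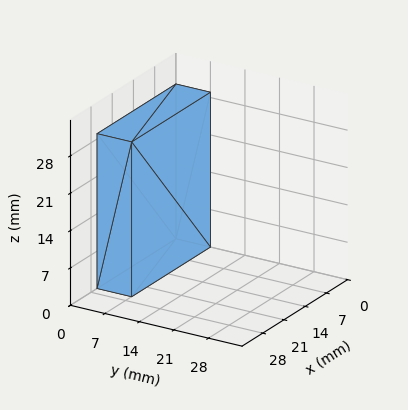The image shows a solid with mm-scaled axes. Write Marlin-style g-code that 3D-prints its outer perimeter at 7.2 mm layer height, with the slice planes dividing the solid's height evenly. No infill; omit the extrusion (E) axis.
Reading the render: the shape is a rectangular box, roughly 26 × 7 mm footprint and 29 mm tall (dimensions read to the nearest mm from the axis ticks). For the g-code, the solid's height is divided into equal slices at the stated Δz and each level perimeter traced with G1 moves after a G0 lift.

; perimeter-only toolpath
G21 ; units = mm
G90 ; absolute positioning
G28 ; home
; layer 1
G0 Z7.2
G0 X0.0 Y0.0
G1 X26.0 Y0.0
G1 X26.0 Y7.0
G1 X0.0 Y7.0
G1 X0.0 Y0.0
; layer 2
G0 Z14.5
G0 X0.0 Y0.0
G1 X26.0 Y0.0
G1 X26.0 Y7.0
G1 X0.0 Y7.0
G1 X0.0 Y0.0
; layer 3
G0 Z21.8
G0 X0.0 Y0.0
G1 X26.0 Y0.0
G1 X26.0 Y7.0
G1 X0.0 Y7.0
G1 X0.0 Y0.0
; layer 4
G0 Z29.0
G0 X0.0 Y0.0
G1 X26.0 Y0.0
G1 X26.0 Y7.0
G1 X0.0 Y7.0
G1 X0.0 Y0.0
M2 ; end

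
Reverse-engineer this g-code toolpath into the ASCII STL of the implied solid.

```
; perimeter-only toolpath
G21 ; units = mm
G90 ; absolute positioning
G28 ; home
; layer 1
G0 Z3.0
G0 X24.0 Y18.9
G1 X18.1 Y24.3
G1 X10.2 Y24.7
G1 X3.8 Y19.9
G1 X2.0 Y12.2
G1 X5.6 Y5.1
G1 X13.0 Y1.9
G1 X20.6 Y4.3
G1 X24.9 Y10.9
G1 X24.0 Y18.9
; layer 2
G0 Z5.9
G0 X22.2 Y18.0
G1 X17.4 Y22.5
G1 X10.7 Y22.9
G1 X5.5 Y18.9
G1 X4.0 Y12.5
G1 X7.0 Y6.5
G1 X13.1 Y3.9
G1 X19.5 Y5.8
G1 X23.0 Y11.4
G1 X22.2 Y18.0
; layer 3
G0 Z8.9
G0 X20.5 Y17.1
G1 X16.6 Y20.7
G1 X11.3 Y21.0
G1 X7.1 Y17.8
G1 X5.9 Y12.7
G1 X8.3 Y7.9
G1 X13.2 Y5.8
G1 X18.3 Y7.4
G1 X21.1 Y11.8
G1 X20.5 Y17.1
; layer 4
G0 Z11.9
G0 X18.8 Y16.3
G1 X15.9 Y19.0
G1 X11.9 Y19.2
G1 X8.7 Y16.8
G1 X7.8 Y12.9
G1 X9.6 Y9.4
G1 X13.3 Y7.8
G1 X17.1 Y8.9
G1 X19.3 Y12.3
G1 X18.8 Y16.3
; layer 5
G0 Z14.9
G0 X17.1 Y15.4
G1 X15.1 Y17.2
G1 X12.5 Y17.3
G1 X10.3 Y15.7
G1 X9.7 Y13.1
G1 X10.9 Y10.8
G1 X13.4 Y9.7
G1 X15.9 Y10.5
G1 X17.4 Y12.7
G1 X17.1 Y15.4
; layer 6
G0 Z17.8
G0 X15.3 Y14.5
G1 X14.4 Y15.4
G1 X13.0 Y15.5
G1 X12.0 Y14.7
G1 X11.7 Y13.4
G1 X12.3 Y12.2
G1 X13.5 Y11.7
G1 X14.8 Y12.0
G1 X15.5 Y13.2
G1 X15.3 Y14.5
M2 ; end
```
solid part
  facet normal 0.0000 0.0000 -1.0000
    outer loop
      vertex 9.6 26.6 0.0
      vertex 18.9 26.1 0.0
      vertex 25.7 19.8 0.0
    endloop
  endfacet
  facet normal 0.0000 0.0000 -1.0000
    outer loop
      vertex 2.2 21.0 0.0
      vertex 9.6 26.6 0.0
      vertex 25.7 19.8 0.0
    endloop
  endfacet
  facet normal 0.0000 0.0000 -1.0000
    outer loop
      vertex 0.1 12.0 0.0
      vertex 2.2 21.0 0.0
      vertex 25.7 19.8 0.0
    endloop
  endfacet
  facet normal 0.0000 0.0000 -1.0000
    outer loop
      vertex 4.3 3.7 0.0
      vertex 0.1 12.0 0.0
      vertex 25.7 19.8 0.0
    endloop
  endfacet
  facet normal 0.0000 0.0000 -1.0000
    outer loop
      vertex 12.9 0.0 0.0
      vertex 4.3 3.7 0.0
      vertex 25.7 19.8 0.0
    endloop
  endfacet
  facet normal 0.0000 0.0000 -1.0000
    outer loop
      vertex 21.8 2.7 0.0
      vertex 12.9 0.0 0.0
      vertex 25.7 19.8 0.0
    endloop
  endfacet
  facet normal 0.0000 0.0000 -1.0000
    outer loop
      vertex 26.8 10.5 0.0
      vertex 21.8 2.7 0.0
      vertex 25.7 19.8 0.0
    endloop
  endfacet
  facet normal 0.5792 0.6251 0.5233
    outer loop
      vertex 25.7 19.8 0.0
      vertex 18.9 26.1 0.0
      vertex 13.6 13.6 20.8
    endloop
  endfacet
  facet normal 0.0458 0.8510 0.5231
    outer loop
      vertex 18.9 26.1 0.0
      vertex 9.6 26.6 0.0
      vertex 13.6 13.6 20.8
    endloop
  endfacet
  facet normal -0.5141 0.6794 0.5235
    outer loop
      vertex 9.6 26.6 0.0
      vertex 2.2 21.0 0.0
      vertex 13.6 13.6 20.8
    endloop
  endfacet
  facet normal -0.8297 0.1936 0.5236
    outer loop
      vertex 2.2 21.0 0.0
      vertex 0.1 12.0 0.0
      vertex 13.6 13.6 20.8
    endloop
  endfacet
  facet normal -0.7604 -0.3848 0.5231
    outer loop
      vertex 0.1 12.0 0.0
      vertex 4.3 3.7 0.0
      vertex 13.6 13.6 20.8
    endloop
  endfacet
  facet normal -0.3368 -0.7828 0.5232
    outer loop
      vertex 4.3 3.7 0.0
      vertex 12.9 0.0 0.0
      vertex 13.6 13.6 20.8
    endloop
  endfacet
  facet normal 0.2472 -0.8148 0.5244
    outer loop
      vertex 12.9 0.0 0.0
      vertex 21.8 2.7 0.0
      vertex 13.6 13.6 20.8
    endloop
  endfacet
  facet normal 0.7172 -0.4598 0.5237
    outer loop
      vertex 21.8 2.7 0.0
      vertex 26.8 10.5 0.0
      vertex 13.6 13.6 20.8
    endloop
  endfacet
  facet normal 0.8468 0.1002 0.5224
    outer loop
      vertex 26.8 10.5 0.0
      vertex 25.7 19.8 0.0
      vertex 13.6 13.6 20.8
    endloop
  endfacet
endsolid part

The G0 Z moves step by Δz≈3.0 mm. The G1 loops shrink linearly with z, so the solid tapers from its base footprint up to z≈20.8. Closing with a flat bottom cap and the tapered top and triangulating gives 16 facets — a regular 9-sided pyramid, base circumscribed radius ≈ 13.6 mm, apex at z ≈ 20.8 mm.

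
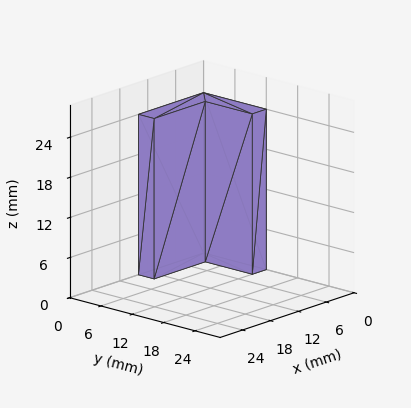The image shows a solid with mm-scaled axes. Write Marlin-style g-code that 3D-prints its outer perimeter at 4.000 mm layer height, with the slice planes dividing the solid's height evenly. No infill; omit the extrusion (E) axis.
Reading the render: the shape is an L-shaped prism: outer 14 × 12 mm, arm thicknesses ≈ 3 mm (horizontal) and 3 mm (vertical), extruded 24 mm in z (dimensions read to the nearest mm from the axis ticks). For the g-code, the solid's height is divided into equal slices at the stated Δz and each level perimeter traced with G1 moves after a G0 lift.

; perimeter-only toolpath
G21 ; units = mm
G90 ; absolute positioning
G28 ; home
; layer 1
G0 Z4.000
G0 X0.000 Y0.000
G1 X14.000 Y0.000
G1 X14.000 Y3.000
G1 X3.000 Y3.000
G1 X3.000 Y12.000
G1 X0.000 Y12.000
G1 X0.000 Y0.000
; layer 2
G0 Z8.000
G0 X0.000 Y0.000
G1 X14.000 Y0.000
G1 X14.000 Y3.000
G1 X3.000 Y3.000
G1 X3.000 Y12.000
G1 X0.000 Y12.000
G1 X0.000 Y0.000
; layer 3
G0 Z12.000
G0 X0.000 Y0.000
G1 X14.000 Y0.000
G1 X14.000 Y3.000
G1 X3.000 Y3.000
G1 X3.000 Y12.000
G1 X0.000 Y12.000
G1 X0.000 Y0.000
; layer 4
G0 Z16.000
G0 X0.000 Y0.000
G1 X14.000 Y0.000
G1 X14.000 Y3.000
G1 X3.000 Y3.000
G1 X3.000 Y12.000
G1 X0.000 Y12.000
G1 X0.000 Y0.000
; layer 5
G0 Z20.000
G0 X0.000 Y0.000
G1 X14.000 Y0.000
G1 X14.000 Y3.000
G1 X3.000 Y3.000
G1 X3.000 Y12.000
G1 X0.000 Y12.000
G1 X0.000 Y0.000
; layer 6
G0 Z24.000
G0 X0.000 Y0.000
G1 X14.000 Y0.000
G1 X14.000 Y3.000
G1 X3.000 Y3.000
G1 X3.000 Y12.000
G1 X0.000 Y12.000
G1 X0.000 Y0.000
M2 ; end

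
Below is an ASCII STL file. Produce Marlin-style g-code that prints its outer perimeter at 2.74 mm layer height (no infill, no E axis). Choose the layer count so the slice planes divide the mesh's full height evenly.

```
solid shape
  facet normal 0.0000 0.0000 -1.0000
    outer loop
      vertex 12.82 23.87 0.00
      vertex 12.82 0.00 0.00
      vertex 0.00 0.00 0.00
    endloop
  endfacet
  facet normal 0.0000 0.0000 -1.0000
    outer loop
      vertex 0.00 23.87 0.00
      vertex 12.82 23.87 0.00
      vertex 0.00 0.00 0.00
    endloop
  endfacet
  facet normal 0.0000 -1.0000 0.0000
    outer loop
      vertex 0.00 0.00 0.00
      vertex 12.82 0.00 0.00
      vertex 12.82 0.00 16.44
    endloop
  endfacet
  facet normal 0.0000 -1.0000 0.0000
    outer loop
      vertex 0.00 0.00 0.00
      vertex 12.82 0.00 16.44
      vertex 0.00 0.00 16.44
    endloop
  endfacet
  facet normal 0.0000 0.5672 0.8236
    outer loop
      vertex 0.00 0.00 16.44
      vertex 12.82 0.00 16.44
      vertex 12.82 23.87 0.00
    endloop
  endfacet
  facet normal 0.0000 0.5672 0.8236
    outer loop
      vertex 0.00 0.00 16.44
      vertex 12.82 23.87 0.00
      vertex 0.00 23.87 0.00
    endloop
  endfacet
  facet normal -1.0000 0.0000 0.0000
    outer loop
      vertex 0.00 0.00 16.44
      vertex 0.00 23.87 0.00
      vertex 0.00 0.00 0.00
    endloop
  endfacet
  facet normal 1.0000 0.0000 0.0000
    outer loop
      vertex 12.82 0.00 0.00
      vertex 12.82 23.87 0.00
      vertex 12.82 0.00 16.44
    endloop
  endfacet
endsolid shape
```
; perimeter-only toolpath
G21 ; units = mm
G90 ; absolute positioning
G28 ; home
; layer 1
G0 Z2.74
G0 X0.00 Y0.00
G1 X12.82 Y0.00
G1 X12.82 Y19.89
G1 X0.00 Y19.89
G1 X0.00 Y0.00
; layer 2
G0 Z5.48
G0 X0.00 Y0.00
G1 X12.82 Y0.00
G1 X12.82 Y15.91
G1 X0.00 Y15.91
G1 X0.00 Y0.00
; layer 3
G0 Z8.22
G0 X0.00 Y0.00
G1 X12.82 Y0.00
G1 X12.82 Y11.94
G1 X0.00 Y11.94
G1 X0.00 Y0.00
; layer 4
G0 Z10.96
G0 X0.00 Y0.00
G1 X12.82 Y0.00
G1 X12.82 Y7.96
G1 X0.00 Y7.96
G1 X0.00 Y0.00
; layer 5
G0 Z13.70
G0 X0.00 Y0.00
G1 X12.82 Y0.00
G1 X12.82 Y3.98
G1 X0.00 Y3.98
G1 X0.00 Y0.00
M2 ; end

The solid is a wedge (ramp): 12.8 × 23.9 mm base, rising to 16.4 mm along the y=0 edge and sloping linearly to z=0 at y=23.9. Slicing at Δz = 2.74 mm — 6 equal slices spanning the solid's height, so layer i sits at z = i·h/6 — gives 5 non-empty perimeters. Each is a 4-segment closed polygon; G0 lifts to the layer z and rapids to the start vertex, then G1 traces the edges. The cross-section shrinks linearly with z (the slice at the apex is degenerate and omitted).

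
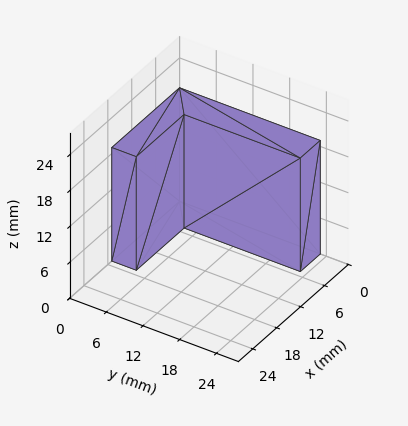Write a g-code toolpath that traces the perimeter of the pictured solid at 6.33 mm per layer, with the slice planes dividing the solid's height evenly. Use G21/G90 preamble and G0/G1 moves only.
Reading the render: the shape is an L-shaped prism: outer 17 × 23 mm, arm thicknesses ≈ 4 mm (horizontal) and 5 mm (vertical), extruded 19 mm in z (dimensions read to the nearest mm from the axis ticks). For the g-code, the solid's height is divided into equal slices at the stated Δz and each level perimeter traced with G1 moves after a G0 lift.

; perimeter-only toolpath
G21 ; units = mm
G90 ; absolute positioning
G28 ; home
; layer 1
G0 Z6.33
G0 X0.00 Y0.00
G1 X17.00 Y0.00
G1 X17.00 Y4.00
G1 X5.00 Y4.00
G1 X5.00 Y23.00
G1 X0.00 Y23.00
G1 X0.00 Y0.00
; layer 2
G0 Z12.67
G0 X0.00 Y0.00
G1 X17.00 Y0.00
G1 X17.00 Y4.00
G1 X5.00 Y4.00
G1 X5.00 Y23.00
G1 X0.00 Y23.00
G1 X0.00 Y0.00
; layer 3
G0 Z19.00
G0 X0.00 Y0.00
G1 X17.00 Y0.00
G1 X17.00 Y4.00
G1 X5.00 Y4.00
G1 X5.00 Y23.00
G1 X0.00 Y23.00
G1 X0.00 Y0.00
M2 ; end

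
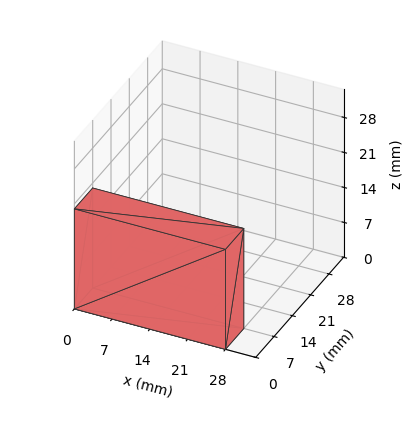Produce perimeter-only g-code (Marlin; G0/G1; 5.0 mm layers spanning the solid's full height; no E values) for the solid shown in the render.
Reading the render: the shape is a rectangular box, roughly 28 × 7 mm footprint and 20 mm tall (dimensions read to the nearest mm from the axis ticks). For the g-code, the solid's height is divided into equal slices at the stated Δz and each level perimeter traced with G1 moves after a G0 lift.

; perimeter-only toolpath
G21 ; units = mm
G90 ; absolute positioning
G28 ; home
; layer 1
G0 Z5.0
G0 X0.0 Y0.0
G1 X28.0 Y0.0
G1 X28.0 Y7.0
G1 X0.0 Y7.0
G1 X0.0 Y0.0
; layer 2
G0 Z10.0
G0 X0.0 Y0.0
G1 X28.0 Y0.0
G1 X28.0 Y7.0
G1 X0.0 Y7.0
G1 X0.0 Y0.0
; layer 3
G0 Z15.0
G0 X0.0 Y0.0
G1 X28.0 Y0.0
G1 X28.0 Y7.0
G1 X0.0 Y7.0
G1 X0.0 Y0.0
; layer 4
G0 Z20.0
G0 X0.0 Y0.0
G1 X28.0 Y0.0
G1 X28.0 Y7.0
G1 X0.0 Y7.0
G1 X0.0 Y0.0
M2 ; end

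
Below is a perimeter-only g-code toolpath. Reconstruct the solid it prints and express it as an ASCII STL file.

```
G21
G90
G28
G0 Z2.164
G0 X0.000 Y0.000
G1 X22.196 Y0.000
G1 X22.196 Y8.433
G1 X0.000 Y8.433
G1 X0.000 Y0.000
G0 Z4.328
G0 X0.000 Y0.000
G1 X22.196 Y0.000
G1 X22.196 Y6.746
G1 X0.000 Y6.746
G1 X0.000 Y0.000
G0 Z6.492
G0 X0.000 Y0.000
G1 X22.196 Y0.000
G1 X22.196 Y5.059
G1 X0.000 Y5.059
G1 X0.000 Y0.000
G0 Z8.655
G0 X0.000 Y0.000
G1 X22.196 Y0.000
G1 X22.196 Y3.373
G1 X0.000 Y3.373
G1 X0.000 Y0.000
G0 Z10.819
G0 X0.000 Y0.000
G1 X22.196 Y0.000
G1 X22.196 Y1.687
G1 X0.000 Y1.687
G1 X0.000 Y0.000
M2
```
solid part
  facet normal 0.0000 0.0000 -1.0000
    outer loop
      vertex 22.196 10.119 0.000
      vertex 22.196 0.000 0.000
      vertex 0.000 0.000 0.000
    endloop
  endfacet
  facet normal 0.0000 0.0000 -1.0000
    outer loop
      vertex 0.000 10.119 0.000
      vertex 22.196 10.119 0.000
      vertex 0.000 0.000 0.000
    endloop
  endfacet
  facet normal 0.0000 -1.0000 0.0000
    outer loop
      vertex 0.000 0.000 0.000
      vertex 22.196 0.000 0.000
      vertex 22.196 0.000 12.983
    endloop
  endfacet
  facet normal 0.0000 -1.0000 0.0000
    outer loop
      vertex 0.000 0.000 0.000
      vertex 22.196 0.000 12.983
      vertex 0.000 0.000 12.983
    endloop
  endfacet
  facet normal 0.0000 0.7887 0.6147
    outer loop
      vertex 0.000 0.000 12.983
      vertex 22.196 0.000 12.983
      vertex 22.196 10.119 0.000
    endloop
  endfacet
  facet normal 0.0000 0.7887 0.6147
    outer loop
      vertex 0.000 0.000 12.983
      vertex 22.196 10.119 0.000
      vertex 0.000 10.119 0.000
    endloop
  endfacet
  facet normal -1.0000 0.0000 0.0000
    outer loop
      vertex 0.000 0.000 12.983
      vertex 0.000 10.119 0.000
      vertex 0.000 0.000 0.000
    endloop
  endfacet
  facet normal 1.0000 0.0000 0.0000
    outer loop
      vertex 22.196 0.000 0.000
      vertex 22.196 10.119 0.000
      vertex 22.196 0.000 12.983
    endloop
  endfacet
endsolid part

The G0 Z moves step by Δz≈2.164 mm. The G1 loops shrink linearly with z, so the solid tapers from its base footprint up to z≈13. Closing with a flat bottom cap and the tapered top and triangulating gives 8 facets — a wedge (ramp): 22.2 × 10.1 mm base, rising to 13 mm along the y=0 edge and sloping linearly to z=0 at y=10.1.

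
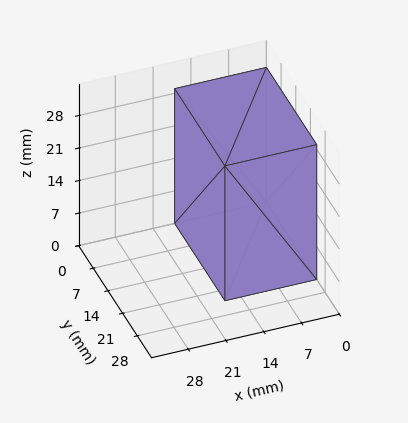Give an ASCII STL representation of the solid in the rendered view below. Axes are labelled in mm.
Reading the render: the shape is a rectangular box, roughly 17 × 24 mm footprint and 29 mm tall (dimensions read to the nearest mm from the axis ticks). For the STL, each face is triangulated and given an outward normal.

solid part
  facet normal 0.0000 0.0000 -1.0000
    outer loop
      vertex 17.0 24.0 0.0
      vertex 17.0 0.0 0.0
      vertex 0.0 0.0 0.0
    endloop
  endfacet
  facet normal 0.0000 0.0000 -1.0000
    outer loop
      vertex 0.0 24.0 0.0
      vertex 17.0 24.0 0.0
      vertex 0.0 0.0 0.0
    endloop
  endfacet
  facet normal 0.0000 0.0000 1.0000
    outer loop
      vertex 0.0 0.0 29.0
      vertex 17.0 0.0 29.0
      vertex 17.0 24.0 29.0
    endloop
  endfacet
  facet normal 0.0000 0.0000 1.0000
    outer loop
      vertex 0.0 0.0 29.0
      vertex 17.0 24.0 29.0
      vertex 0.0 24.0 29.0
    endloop
  endfacet
  facet normal 0.0000 -1.0000 0.0000
    outer loop
      vertex 0.0 0.0 0.0
      vertex 17.0 0.0 0.0
      vertex 17.0 0.0 29.0
    endloop
  endfacet
  facet normal 0.0000 -1.0000 0.0000
    outer loop
      vertex 0.0 0.0 0.0
      vertex 17.0 0.0 29.0
      vertex 0.0 0.0 29.0
    endloop
  endfacet
  facet normal 0.0000 1.0000 0.0000
    outer loop
      vertex 17.0 24.0 29.0
      vertex 17.0 24.0 0.0
      vertex 0.0 24.0 0.0
    endloop
  endfacet
  facet normal 0.0000 1.0000 0.0000
    outer loop
      vertex 0.0 24.0 29.0
      vertex 17.0 24.0 29.0
      vertex 0.0 24.0 0.0
    endloop
  endfacet
  facet normal -1.0000 0.0000 0.0000
    outer loop
      vertex 0.0 24.0 29.0
      vertex 0.0 24.0 0.0
      vertex 0.0 0.0 0.0
    endloop
  endfacet
  facet normal -1.0000 0.0000 0.0000
    outer loop
      vertex 0.0 0.0 29.0
      vertex 0.0 24.0 29.0
      vertex 0.0 0.0 0.0
    endloop
  endfacet
  facet normal 1.0000 0.0000 0.0000
    outer loop
      vertex 17.0 0.0 0.0
      vertex 17.0 24.0 0.0
      vertex 17.0 24.0 29.0
    endloop
  endfacet
  facet normal 1.0000 0.0000 0.0000
    outer loop
      vertex 17.0 0.0 0.0
      vertex 17.0 24.0 29.0
      vertex 17.0 0.0 29.0
    endloop
  endfacet
endsolid part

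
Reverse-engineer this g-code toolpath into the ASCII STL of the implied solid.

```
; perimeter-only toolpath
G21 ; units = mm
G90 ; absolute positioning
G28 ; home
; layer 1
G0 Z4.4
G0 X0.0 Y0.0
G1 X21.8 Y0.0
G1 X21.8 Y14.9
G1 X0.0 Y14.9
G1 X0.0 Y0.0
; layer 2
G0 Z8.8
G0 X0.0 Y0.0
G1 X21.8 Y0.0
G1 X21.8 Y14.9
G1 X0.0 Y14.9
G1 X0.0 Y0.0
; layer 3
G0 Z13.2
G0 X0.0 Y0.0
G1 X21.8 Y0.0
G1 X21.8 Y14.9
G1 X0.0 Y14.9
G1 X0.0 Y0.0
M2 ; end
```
solid part
  facet normal 0.0000 0.0000 -1.0000
    outer loop
      vertex 21.8 14.9 0.0
      vertex 21.8 0.0 0.0
      vertex 0.0 0.0 0.0
    endloop
  endfacet
  facet normal 0.0000 0.0000 -1.0000
    outer loop
      vertex 0.0 14.9 0.0
      vertex 21.8 14.9 0.0
      vertex 0.0 0.0 0.0
    endloop
  endfacet
  facet normal 0.0000 0.0000 1.0000
    outer loop
      vertex 0.0 0.0 13.2
      vertex 21.8 0.0 13.2
      vertex 21.8 14.9 13.2
    endloop
  endfacet
  facet normal 0.0000 0.0000 1.0000
    outer loop
      vertex 0.0 0.0 13.2
      vertex 21.8 14.9 13.2
      vertex 0.0 14.9 13.2
    endloop
  endfacet
  facet normal 0.0000 -1.0000 0.0000
    outer loop
      vertex 0.0 0.0 0.0
      vertex 21.8 0.0 0.0
      vertex 21.8 0.0 13.2
    endloop
  endfacet
  facet normal 0.0000 -1.0000 0.0000
    outer loop
      vertex 0.0 0.0 0.0
      vertex 21.8 0.0 13.2
      vertex 0.0 0.0 13.2
    endloop
  endfacet
  facet normal 0.0000 1.0000 0.0000
    outer loop
      vertex 21.8 14.9 13.2
      vertex 21.8 14.9 0.0
      vertex 0.0 14.9 0.0
    endloop
  endfacet
  facet normal 0.0000 1.0000 0.0000
    outer loop
      vertex 0.0 14.9 13.2
      vertex 21.8 14.9 13.2
      vertex 0.0 14.9 0.0
    endloop
  endfacet
  facet normal -1.0000 0.0000 0.0000
    outer loop
      vertex 0.0 14.9 13.2
      vertex 0.0 14.9 0.0
      vertex 0.0 0.0 0.0
    endloop
  endfacet
  facet normal -1.0000 0.0000 0.0000
    outer loop
      vertex 0.0 0.0 13.2
      vertex 0.0 14.9 13.2
      vertex 0.0 0.0 0.0
    endloop
  endfacet
  facet normal 1.0000 0.0000 0.0000
    outer loop
      vertex 21.8 0.0 0.0
      vertex 21.8 14.9 0.0
      vertex 21.8 14.9 13.2
    endloop
  endfacet
  facet normal 1.0000 0.0000 0.0000
    outer loop
      vertex 21.8 0.0 0.0
      vertex 21.8 14.9 13.2
      vertex 21.8 0.0 13.2
    endloop
  endfacet
endsolid part

The G0 Z moves step by Δz≈4.4 mm. Every layer's G1 loop is the same polygon, so the solid is a straight extrusion of it from z=0 to z≈13.2. Closing with flat bottom and top caps and triangulating gives 12 facets — a rectangular box, roughly 21.8 × 14.9 mm footprint and 13.2 mm tall.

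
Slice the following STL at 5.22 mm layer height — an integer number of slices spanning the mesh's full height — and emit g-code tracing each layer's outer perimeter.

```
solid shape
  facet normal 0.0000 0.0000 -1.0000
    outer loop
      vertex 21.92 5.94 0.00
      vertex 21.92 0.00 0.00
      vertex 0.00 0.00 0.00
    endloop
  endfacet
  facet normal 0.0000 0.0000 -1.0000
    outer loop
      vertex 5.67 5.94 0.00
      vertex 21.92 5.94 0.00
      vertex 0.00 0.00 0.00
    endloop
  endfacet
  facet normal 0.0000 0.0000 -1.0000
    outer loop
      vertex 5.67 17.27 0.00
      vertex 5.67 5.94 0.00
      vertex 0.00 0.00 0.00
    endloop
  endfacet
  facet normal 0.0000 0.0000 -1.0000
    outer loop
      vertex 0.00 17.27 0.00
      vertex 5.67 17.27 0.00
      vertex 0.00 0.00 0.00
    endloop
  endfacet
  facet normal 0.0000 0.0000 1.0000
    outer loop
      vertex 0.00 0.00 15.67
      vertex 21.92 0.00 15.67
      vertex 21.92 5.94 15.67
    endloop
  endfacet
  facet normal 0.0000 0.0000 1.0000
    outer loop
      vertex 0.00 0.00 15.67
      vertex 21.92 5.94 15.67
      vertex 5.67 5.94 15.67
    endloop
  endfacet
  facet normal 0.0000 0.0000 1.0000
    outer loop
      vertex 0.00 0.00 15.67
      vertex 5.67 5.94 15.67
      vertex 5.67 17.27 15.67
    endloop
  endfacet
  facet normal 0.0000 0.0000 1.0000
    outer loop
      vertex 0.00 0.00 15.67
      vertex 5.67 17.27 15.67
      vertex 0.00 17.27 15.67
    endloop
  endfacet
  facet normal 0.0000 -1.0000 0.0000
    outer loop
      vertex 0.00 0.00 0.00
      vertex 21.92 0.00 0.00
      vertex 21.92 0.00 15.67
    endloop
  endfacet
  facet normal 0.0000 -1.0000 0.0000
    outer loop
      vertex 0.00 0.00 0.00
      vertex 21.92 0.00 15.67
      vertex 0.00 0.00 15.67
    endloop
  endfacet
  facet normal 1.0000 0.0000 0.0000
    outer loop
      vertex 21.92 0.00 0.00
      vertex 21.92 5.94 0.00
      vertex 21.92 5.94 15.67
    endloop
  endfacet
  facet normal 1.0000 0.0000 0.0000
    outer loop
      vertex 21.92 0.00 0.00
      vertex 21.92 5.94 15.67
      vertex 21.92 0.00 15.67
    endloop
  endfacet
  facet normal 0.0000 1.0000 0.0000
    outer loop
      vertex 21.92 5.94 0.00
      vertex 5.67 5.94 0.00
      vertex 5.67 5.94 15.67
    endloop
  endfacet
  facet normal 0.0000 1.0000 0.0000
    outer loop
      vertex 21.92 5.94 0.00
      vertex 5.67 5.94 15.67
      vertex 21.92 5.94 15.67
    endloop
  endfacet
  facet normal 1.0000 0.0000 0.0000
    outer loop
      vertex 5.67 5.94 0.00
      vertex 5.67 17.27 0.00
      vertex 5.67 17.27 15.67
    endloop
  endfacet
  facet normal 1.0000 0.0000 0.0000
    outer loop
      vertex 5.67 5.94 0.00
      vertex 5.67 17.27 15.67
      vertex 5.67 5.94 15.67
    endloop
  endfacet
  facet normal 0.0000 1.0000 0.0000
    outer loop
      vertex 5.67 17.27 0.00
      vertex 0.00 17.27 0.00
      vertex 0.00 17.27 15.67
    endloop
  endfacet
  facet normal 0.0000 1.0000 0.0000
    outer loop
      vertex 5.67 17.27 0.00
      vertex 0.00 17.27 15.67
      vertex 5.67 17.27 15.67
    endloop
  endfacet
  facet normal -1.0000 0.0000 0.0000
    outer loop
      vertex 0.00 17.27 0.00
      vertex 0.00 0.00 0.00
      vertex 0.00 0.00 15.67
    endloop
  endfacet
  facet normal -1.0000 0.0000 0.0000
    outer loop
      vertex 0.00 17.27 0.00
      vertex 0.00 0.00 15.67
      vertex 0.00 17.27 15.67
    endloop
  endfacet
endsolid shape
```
; perimeter-only toolpath
G21 ; units = mm
G90 ; absolute positioning
G28 ; home
; layer 1
G0 Z5.22
G0 X0.00 Y0.00
G1 X21.92 Y0.00
G1 X21.92 Y5.94
G1 X5.67 Y5.94
G1 X5.67 Y17.27
G1 X0.00 Y17.27
G1 X0.00 Y0.00
; layer 2
G0 Z10.45
G0 X0.00 Y0.00
G1 X21.92 Y0.00
G1 X21.92 Y5.94
G1 X5.67 Y5.94
G1 X5.67 Y17.27
G1 X0.00 Y17.27
G1 X0.00 Y0.00
; layer 3
G0 Z15.67
G0 X0.00 Y0.00
G1 X21.92 Y0.00
G1 X21.92 Y5.94
G1 X5.67 Y5.94
G1 X5.67 Y17.27
G1 X0.00 Y17.27
G1 X0.00 Y0.00
M2 ; end

The solid is an L-shaped prism: outer 21.9 × 17.3 mm, arm thicknesses ≈ 5.94 mm (horizontal) and 5.67 mm (vertical), extruded 15.7 mm in z. Slicing at Δz = 5.22 mm — 3 equal slices spanning the solid's height, so layer i sits at z = i·h/3 — gives 3 non-empty perimeters. Each is a 6-segment closed polygon; G0 lifts to the layer z and rapids to the start vertex, then G1 traces the edges.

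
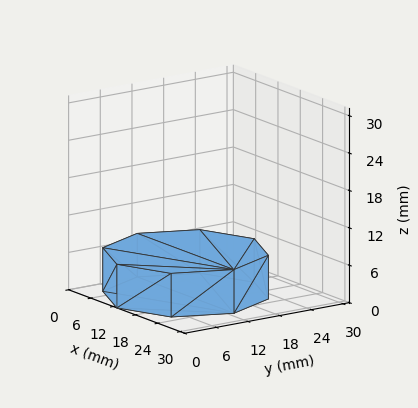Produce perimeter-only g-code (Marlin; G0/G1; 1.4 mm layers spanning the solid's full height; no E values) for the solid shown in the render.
Reading the render: the shape is a regular 8-sided prism (a cylinder approximated with 8 flat sides), circumscribed radius ≈ 13 mm, height ≈ 7 mm (dimensions read to the nearest mm from the axis ticks). For the g-code, the solid's height is divided into equal slices at the stated Δz and each level perimeter traced with G1 moves after a G0 lift.

; perimeter-only toolpath
G21 ; units = mm
G90 ; absolute positioning
G28 ; home
; layer 1
G0 Z1.4
G0 X26.0 Y13.0
G1 X22.2 Y22.2
G1 X13.0 Y26.0
G1 X3.8 Y22.2
G1 X0.0 Y13.0
G1 X3.8 Y3.8
G1 X13.0 Y0.0
G1 X22.2 Y3.8
G1 X26.0 Y13.0
; layer 2
G0 Z2.8
G0 X26.0 Y13.0
G1 X22.2 Y22.2
G1 X13.0 Y26.0
G1 X3.8 Y22.2
G1 X0.0 Y13.0
G1 X3.8 Y3.8
G1 X13.0 Y0.0
G1 X22.2 Y3.8
G1 X26.0 Y13.0
; layer 3
G0 Z4.2
G0 X26.0 Y13.0
G1 X22.2 Y22.2
G1 X13.0 Y26.0
G1 X3.8 Y22.2
G1 X0.0 Y13.0
G1 X3.8 Y3.8
G1 X13.0 Y0.0
G1 X22.2 Y3.8
G1 X26.0 Y13.0
; layer 4
G0 Z5.6
G0 X26.0 Y13.0
G1 X22.2 Y22.2
G1 X13.0 Y26.0
G1 X3.8 Y22.2
G1 X0.0 Y13.0
G1 X3.8 Y3.8
G1 X13.0 Y0.0
G1 X22.2 Y3.8
G1 X26.0 Y13.0
; layer 5
G0 Z7.0
G0 X26.0 Y13.0
G1 X22.2 Y22.2
G1 X13.0 Y26.0
G1 X3.8 Y22.2
G1 X0.0 Y13.0
G1 X3.8 Y3.8
G1 X13.0 Y0.0
G1 X22.2 Y3.8
G1 X26.0 Y13.0
M2 ; end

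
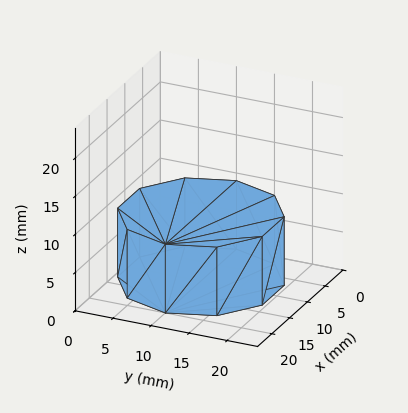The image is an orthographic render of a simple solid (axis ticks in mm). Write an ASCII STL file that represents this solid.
Reading the render: the shape is a regular 10-sided prism (a cylinder approximated with 10 flat sides), circumscribed radius ≈ 10 mm, height ≈ 9 mm (dimensions read to the nearest mm from the axis ticks). For the STL, each face is triangulated and given an outward normal.

solid part
  facet normal 0.0000 0.0000 -1.0000
    outer loop
      vertex 13.1 19.5 0.0
      vertex 18.1 15.9 0.0
      vertex 20.0 10.0 0.0
    endloop
  endfacet
  facet normal 0.0000 0.0000 -1.0000
    outer loop
      vertex 6.9 19.5 0.0
      vertex 13.1 19.5 0.0
      vertex 20.0 10.0 0.0
    endloop
  endfacet
  facet normal 0.0000 0.0000 -1.0000
    outer loop
      vertex 1.9 15.9 0.0
      vertex 6.9 19.5 0.0
      vertex 20.0 10.0 0.0
    endloop
  endfacet
  facet normal 0.0000 0.0000 -1.0000
    outer loop
      vertex 0.0 10.0 0.0
      vertex 1.9 15.9 0.0
      vertex 20.0 10.0 0.0
    endloop
  endfacet
  facet normal 0.0000 0.0000 -1.0000
    outer loop
      vertex 1.9 4.1 0.0
      vertex 0.0 10.0 0.0
      vertex 20.0 10.0 0.0
    endloop
  endfacet
  facet normal 0.0000 0.0000 -1.0000
    outer loop
      vertex 6.9 0.5 0.0
      vertex 1.9 4.1 0.0
      vertex 20.0 10.0 0.0
    endloop
  endfacet
  facet normal 0.0000 0.0000 -1.0000
    outer loop
      vertex 13.1 0.5 0.0
      vertex 6.9 0.5 0.0
      vertex 20.0 10.0 0.0
    endloop
  endfacet
  facet normal 0.0000 0.0000 -1.0000
    outer loop
      vertex 18.1 4.1 0.0
      vertex 13.1 0.5 0.0
      vertex 20.0 10.0 0.0
    endloop
  endfacet
  facet normal 0.0000 0.0000 1.0000
    outer loop
      vertex 20.0 10.0 9.0
      vertex 18.1 15.9 9.0
      vertex 13.1 19.5 9.0
    endloop
  endfacet
  facet normal 0.0000 0.0000 1.0000
    outer loop
      vertex 20.0 10.0 9.0
      vertex 13.1 19.5 9.0
      vertex 6.9 19.5 9.0
    endloop
  endfacet
  facet normal 0.0000 0.0000 1.0000
    outer loop
      vertex 20.0 10.0 9.0
      vertex 6.9 19.5 9.0
      vertex 1.9 15.9 9.0
    endloop
  endfacet
  facet normal 0.0000 0.0000 1.0000
    outer loop
      vertex 20.0 10.0 9.0
      vertex 1.9 15.9 9.0
      vertex 0.0 10.0 9.0
    endloop
  endfacet
  facet normal 0.0000 0.0000 1.0000
    outer loop
      vertex 20.0 10.0 9.0
      vertex 0.0 10.0 9.0
      vertex 1.9 4.1 9.0
    endloop
  endfacet
  facet normal 0.0000 0.0000 1.0000
    outer loop
      vertex 20.0 10.0 9.0
      vertex 1.9 4.1 9.0
      vertex 6.9 0.5 9.0
    endloop
  endfacet
  facet normal 0.0000 0.0000 1.0000
    outer loop
      vertex 20.0 10.0 9.0
      vertex 6.9 0.5 9.0
      vertex 13.1 0.5 9.0
    endloop
  endfacet
  facet normal 0.0000 0.0000 1.0000
    outer loop
      vertex 20.0 10.0 9.0
      vertex 13.1 0.5 9.0
      vertex 18.1 4.1 9.0
    endloop
  endfacet
  facet normal 0.9519 0.3065 0.0000
    outer loop
      vertex 20.0 10.0 0.0
      vertex 18.1 15.9 0.0
      vertex 18.1 15.9 9.0
    endloop
  endfacet
  facet normal 0.9519 0.3065 0.0000
    outer loop
      vertex 20.0 10.0 0.0
      vertex 18.1 15.9 9.0
      vertex 20.0 10.0 9.0
    endloop
  endfacet
  facet normal 0.5843 0.8115 0.0000
    outer loop
      vertex 18.1 15.9 0.0
      vertex 13.1 19.5 0.0
      vertex 13.1 19.5 9.0
    endloop
  endfacet
  facet normal 0.5843 0.8115 0.0000
    outer loop
      vertex 18.1 15.9 0.0
      vertex 13.1 19.5 9.0
      vertex 18.1 15.9 9.0
    endloop
  endfacet
  facet normal 0.0000 1.0000 0.0000
    outer loop
      vertex 13.1 19.5 0.0
      vertex 6.9 19.5 0.0
      vertex 6.9 19.5 9.0
    endloop
  endfacet
  facet normal 0.0000 1.0000 0.0000
    outer loop
      vertex 13.1 19.5 0.0
      vertex 6.9 19.5 9.0
      vertex 13.1 19.5 9.0
    endloop
  endfacet
  facet normal -0.5843 0.8115 0.0000
    outer loop
      vertex 6.9 19.5 0.0
      vertex 1.9 15.9 0.0
      vertex 1.9 15.9 9.0
    endloop
  endfacet
  facet normal -0.5843 0.8115 0.0000
    outer loop
      vertex 6.9 19.5 0.0
      vertex 1.9 15.9 9.0
      vertex 6.9 19.5 9.0
    endloop
  endfacet
  facet normal -0.9519 0.3065 0.0000
    outer loop
      vertex 1.9 15.9 0.0
      vertex 0.0 10.0 0.0
      vertex 0.0 10.0 9.0
    endloop
  endfacet
  facet normal -0.9519 0.3065 0.0000
    outer loop
      vertex 1.9 15.9 0.0
      vertex 0.0 10.0 9.0
      vertex 1.9 15.9 9.0
    endloop
  endfacet
  facet normal -0.9519 -0.3065 0.0000
    outer loop
      vertex 0.0 10.0 0.0
      vertex 1.9 4.1 0.0
      vertex 1.9 4.1 9.0
    endloop
  endfacet
  facet normal -0.9519 -0.3065 0.0000
    outer loop
      vertex 0.0 10.0 0.0
      vertex 1.9 4.1 9.0
      vertex 0.0 10.0 9.0
    endloop
  endfacet
  facet normal -0.5843 -0.8115 0.0000
    outer loop
      vertex 1.9 4.1 0.0
      vertex 6.9 0.5 0.0
      vertex 6.9 0.5 9.0
    endloop
  endfacet
  facet normal -0.5843 -0.8115 0.0000
    outer loop
      vertex 1.9 4.1 0.0
      vertex 6.9 0.5 9.0
      vertex 1.9 4.1 9.0
    endloop
  endfacet
  facet normal 0.0000 -1.0000 0.0000
    outer loop
      vertex 6.9 0.5 0.0
      vertex 13.1 0.5 0.0
      vertex 13.1 0.5 9.0
    endloop
  endfacet
  facet normal 0.0000 -1.0000 0.0000
    outer loop
      vertex 6.9 0.5 0.0
      vertex 13.1 0.5 9.0
      vertex 6.9 0.5 9.0
    endloop
  endfacet
  facet normal 0.5843 -0.8115 0.0000
    outer loop
      vertex 13.1 0.5 0.0
      vertex 18.1 4.1 0.0
      vertex 18.1 4.1 9.0
    endloop
  endfacet
  facet normal 0.5843 -0.8115 0.0000
    outer loop
      vertex 13.1 0.5 0.0
      vertex 18.1 4.1 9.0
      vertex 13.1 0.5 9.0
    endloop
  endfacet
  facet normal 0.9519 -0.3065 0.0000
    outer loop
      vertex 18.1 4.1 0.0
      vertex 20.0 10.0 0.0
      vertex 20.0 10.0 9.0
    endloop
  endfacet
  facet normal 0.9519 -0.3065 0.0000
    outer loop
      vertex 18.1 4.1 0.0
      vertex 20.0 10.0 9.0
      vertex 18.1 4.1 9.0
    endloop
  endfacet
endsolid part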